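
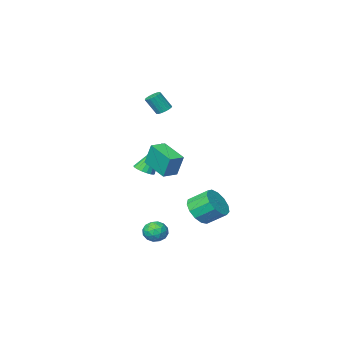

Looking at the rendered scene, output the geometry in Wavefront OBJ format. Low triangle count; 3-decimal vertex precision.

v -1.845 0.449 -3.832
v -1.43 0.05 -3.027
v -2.18 0.852 -2.242
v -2.595 1.251 -3.048
v -1.111 0.485 -3.168
v -1.862 1.288 -2.384
v -1.026 0.91 -3.52
v -1.776 1.712 -2.736
v -1.2 1.187 -3.971
v -1.951 1.99 -3.187
v -1.579 1.231 -4.378
v -2.33 2.033 -3.594
v -2.043 1.026 -4.612
v -2.793 1.828 -3.827
v -2.443 0.638 -4.598
v -3.194 1.44 -3.813
v -2.654 0.19 -4.341
v -3.404 0.992 -3.556
v -2.607 -0.176 -3.922
v -3.358 0.626 -3.138
v -2.319 -0.344 -3.475
v -3.069 0.459 -2.691
v -1.88 -0.259 -3.141
v -2.63 0.543 -2.357
v -1.335 -2.331 2.929
v -1.045 -2.649 2.674
v -0.515 -2.986 3.696
v -0.805 -2.669 3.951
v -0.919 -2.446 2.676
v -0.389 -2.783 3.698
v -0.888 -2.216 2.736
v -0.359 -2.553 3.758
v -0.96 -2.013 2.84
v -0.43 -2.35 3.862
v -1.118 -1.883 2.964
v -0.588 -2.22 3.987
v -1.325 -1.855 3.081
v -0.795 -2.192 4.103
v -1.534 -1.937 3.162
v -1.005 -2.274 4.185
v -1.698 -2.109 3.19
v -1.169 -2.446 4.213
v -1.779 -2.332 3.158
v -1.249 -2.669 4.181
v -1.758 -2.555 3.074
v -1.228 -2.892 4.097
v -1.64 -2.727 2.956
v -1.11 -3.064 3.979
v -1.452 -2.808 2.832
v -0.922 -3.145 3.855
v -1.237 -2.78 2.73
v -0.708 -3.117 3.753
v -0.318 -2.788 -1.523
v 0.166 -3.106 -1.23
v -1.302 -2.492 0.423
v 0.258 -2.832 -1.225
v 0.235 -2.549 -1.28
v 0.103 -2.313 -1.382
v -0.113 -2.171 -1.513
v -0.369 -2.151 -1.645
v -0.616 -2.257 -1.753
v -0.803 -2.469 -1.816
v -0.894 -2.743 -1.821
v -0.872 -3.026 -1.766
v -0.74 -3.262 -1.664
v -0.524 -3.404 -1.533
v -0.268 -3.424 -1.401
v -0.021 -3.318 -1.292
v 1.275 2.188 -3.532
v 1.741 2.743 -3.543
v 1.839 1.697 -4.437
v 2.305 2.252 -4.448
v 2.315 1.782 -3.896
v 1.966 2.085 -3.337
v 1.614 2.355 -4.643
v 1.265 2.658 -4.084
v 1.951 2.847 -4.23
v 2.384 2.493 -3.768
v 1.196 1.947 -4.212
v 1.629 1.593 -3.75
v 1.458 2.509 -3.458
v 2.122 1.931 -4.522
v 2.127 1.655 -4.197
v 2.401 1.982 -4.204
v 1.59 2.122 -3.337
v 1.864 2.449 -3.343
v 2.202 1.883 -3.55
v 1.716 1.991 -4.637
v 1.99 2.318 -4.643
v 1.179 2.458 -3.776
v 1.453 2.785 -3.783
v 1.378 2.557 -4.43
v 1.856 2.896 -3.868
v 2.187 2.607 -4.4
v 1.781 2.668 -4.515
v 1.576 2.846 -4.186
v 2.11 2.688 -3.597
v 2.442 2.399 -4.128
v 2.447 2.123 -3.804
v 2.242 2.301 -3.475
v 2.233 2.749 -4
v 1.138 2.041 -3.852
v 1.47 1.752 -4.383
v 1.338 2.139 -4.505
v 1.133 2.317 -4.176
v 1.393 1.833 -3.58
v 1.724 1.544 -4.112
v 2.004 1.594 -3.794
v 1.799 1.772 -3.465
v 1.347 1.691 -3.98
v 1.865 2.682 1.27
v 1.729 3.119 2.551
v 1.653 4.224 0.722
v 1.517 4.661 2.003
v 2.743 2.819 1.317
v 2.607 3.256 2.598
v 2.531 4.361 0.769
v 2.395 4.798 2.05
f 2 1 5
f 2 5 3
f 3 5 6
f 3 6 4
f 5 1 7
f 5 7 6
f 6 7 8
f 6 8 4
f 7 1 9
f 7 9 8
f 8 9 10
f 8 10 4
f 9 1 11
f 9 11 10
f 10 11 12
f 10 12 4
f 11 1 13
f 11 13 12
f 12 13 14
f 12 14 4
f 13 1 15
f 13 15 14
f 14 15 16
f 14 16 4
f 15 1 17
f 15 17 16
f 16 17 18
f 16 18 4
f 17 1 19
f 17 19 18
f 18 19 20
f 18 20 4
f 19 1 21
f 19 21 20
f 20 21 22
f 20 22 4
f 21 1 23
f 21 23 22
f 22 23 24
f 22 24 4
f 23 1 2
f 23 2 24
f 24 2 3
f 24 3 4
f 26 25 29
f 26 29 27
f 27 29 30
f 27 30 28
f 29 25 31
f 29 31 30
f 30 31 32
f 30 32 28
f 31 25 33
f 31 33 32
f 32 33 34
f 32 34 28
f 33 25 35
f 33 35 34
f 34 35 36
f 34 36 28
f 35 25 37
f 35 37 36
f 36 37 38
f 36 38 28
f 37 25 39
f 37 39 38
f 38 39 40
f 38 40 28
f 39 25 41
f 39 41 40
f 40 41 42
f 40 42 28
f 41 25 43
f 41 43 42
f 42 43 44
f 42 44 28
f 43 25 45
f 43 45 44
f 44 45 46
f 44 46 28
f 45 25 47
f 45 47 46
f 46 47 48
f 46 48 28
f 47 25 49
f 47 49 48
f 48 49 50
f 48 50 28
f 49 25 51
f 49 51 50
f 50 51 52
f 50 52 28
f 51 25 26
f 51 26 52
f 52 26 27
f 52 27 28
f 54 53 56
f 54 56 55
f 56 53 57
f 56 57 55
f 57 53 58
f 57 58 55
f 58 53 59
f 58 59 55
f 59 53 60
f 59 60 55
f 60 53 61
f 60 61 55
f 61 53 62
f 61 62 55
f 62 53 63
f 62 63 55
f 63 53 64
f 63 64 55
f 64 53 65
f 64 65 55
f 65 53 66
f 65 66 55
f 66 53 67
f 66 67 55
f 67 53 68
f 67 68 55
f 68 53 54
f 68 54 55
f 69 106 85
f 106 80 109
f 85 109 74
f 106 109 85
f 69 85 81
f 85 74 86
f 81 86 70
f 85 86 81
f 69 81 90
f 81 70 91
f 90 91 76
f 81 91 90
f 69 90 102
f 90 76 105
f 102 105 79
f 90 105 102
f 69 102 106
f 102 79 110
f 106 110 80
f 102 110 106
f 70 86 97
f 86 74 100
f 97 100 78
f 86 100 97
f 74 109 87
f 109 80 108
f 87 108 73
f 109 108 87
f 80 110 107
f 110 79 103
f 107 103 71
f 110 103 107
f 79 105 104
f 105 76 92
f 104 92 75
f 105 92 104
f 76 91 96
f 91 70 93
f 96 93 77
f 91 93 96
f 72 98 84
f 98 78 99
f 84 99 73
f 98 99 84
f 72 84 82
f 84 73 83
f 82 83 71
f 84 83 82
f 72 82 89
f 82 71 88
f 89 88 75
f 82 88 89
f 72 89 94
f 89 75 95
f 94 95 77
f 89 95 94
f 72 94 98
f 94 77 101
f 98 101 78
f 94 101 98
f 73 99 87
f 99 78 100
f 87 100 74
f 99 100 87
f 71 83 107
f 83 73 108
f 107 108 80
f 83 108 107
f 75 88 104
f 88 71 103
f 104 103 79
f 88 103 104
f 77 95 96
f 95 75 92
f 96 92 76
f 95 92 96
f 78 101 97
f 101 77 93
f 97 93 70
f 101 93 97
f 112 114 111
f 115 112 111
f 111 114 113
f 113 115 111
f 112 118 114
f 116 112 115
f 116 118 112
f 114 118 113
f 117 115 113
f 113 118 117
f 117 116 115
f 118 116 117



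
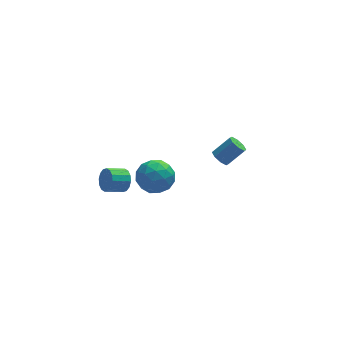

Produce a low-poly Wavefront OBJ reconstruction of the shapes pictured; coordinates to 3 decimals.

v -1.929 -2.789 -1.055
v -1.499 -2.135 -0.322
v -1.401 -4.165 -0.138
v -0.971 -3.511 0.595
v -2.037 -3.572 0.49
v -2.363 -2.721 -0.077
v -0.537 -3.579 -0.383
v -0.863 -2.728 -0.95
v -0.639 -2.623 0.094
v -1.566 -2.619 0.633
v -1.334 -3.681 -1.093
v -2.261 -3.677 -0.554
v -1.76 -2.341 -0.769
v -1.14 -3.959 0.309
v -1.766 -3.994 0.247
v -1.514 -3.61 0.678
v -2.268 -2.686 -0.625
v -2.015 -2.302 -0.194
v -2.332 -3.146 0.283
v -0.885 -3.998 -0.266
v -0.632 -3.614 0.165
v -1.386 -2.69 -1.138
v -1.134 -2.306 -0.707
v -0.568 -3.154 -0.743
v -1.002 -2.244 -0.094
v -0.692 -3.053 0.445
v -0.437 -3.092 -0.13
v -0.628 -2.593 -0.463
v -1.547 -2.241 0.223
v -1.237 -3.05 0.762
v -1.863 -3.086 0.7
v -2.054 -2.586 0.367
v -1.041 -2.528 0.468
v -1.663 -3.25 -1.222
v -1.353 -4.059 -0.683
v -0.846 -3.714 -0.827
v -1.037 -3.214 -1.16
v -2.208 -3.247 -0.905
v -1.898 -4.056 -0.366
v -2.272 -3.707 0.003
v -2.463 -3.208 -0.33
v -1.859 -3.772 -0.928
v -3.032 -3.018 -0.374
v -2.735 -3.255 0.202
v -3.692 -3.458 0.611
v -3.988 -3.222 0.034
v -2.785 -2.906 0.26
v -3.742 -3.109 0.669
v -2.9 -2.587 0.148
v -3.857 -2.79 0.557
v -3.051 -2.384 -0.104
v -4.008 -2.587 0.305
v -3.196 -2.351 -0.428
v -4.153 -2.554 -0.02
v -3.298 -2.496 -0.738
v -4.255 -2.699 -0.33
v -3.328 -2.782 -0.951
v -4.285 -2.985 -0.542
v -3.278 -3.131 -1.009
v -4.235 -3.334 -0.6
v -3.163 -3.45 -0.897
v -4.12 -3.653 -0.488
v -3.012 -3.653 -0.645
v -3.969 -3.856 -0.236
v -2.867 -3.686 -0.32
v -3.824 -3.889 0.088
v -2.765 -3.541 -0.01
v -3.722 -3.744 0.398
v 3.02 1.898 -4.277
v 3.386 2.146 -4.698
v 4.386 2.289 -3.743
v 4.02 2.042 -3.323
v 3.128 2.465 -4.476
v 4.128 2.608 -3.521
v 2.807 2.453 -4.137
v 3.807 2.596 -3.183
v 2.61 2.115 -3.881
v 3.611 2.259 -2.926
v 2.654 1.651 -3.857
v 3.654 1.794 -2.902
v 2.912 1.332 -4.079
v 3.912 1.475 -3.124
v 3.233 1.344 -4.417
v 4.233 1.487 -3.463
v 3.429 1.681 -4.674
v 4.43 1.825 -3.719
f 1 38 17
f 38 12 41
f 17 41 6
f 38 41 17
f 1 17 13
f 17 6 18
f 13 18 2
f 17 18 13
f 1 13 22
f 13 2 23
f 22 23 8
f 13 23 22
f 1 22 34
f 22 8 37
f 34 37 11
f 22 37 34
f 1 34 38
f 34 11 42
f 38 42 12
f 34 42 38
f 2 18 29
f 18 6 32
f 29 32 10
f 18 32 29
f 6 41 19
f 41 12 40
f 19 40 5
f 41 40 19
f 12 42 39
f 42 11 35
f 39 35 3
f 42 35 39
f 11 37 36
f 37 8 24
f 36 24 7
f 37 24 36
f 8 23 28
f 23 2 25
f 28 25 9
f 23 25 28
f 4 30 16
f 30 10 31
f 16 31 5
f 30 31 16
f 4 16 14
f 16 5 15
f 14 15 3
f 16 15 14
f 4 14 21
f 14 3 20
f 21 20 7
f 14 20 21
f 4 21 26
f 21 7 27
f 26 27 9
f 21 27 26
f 4 26 30
f 26 9 33
f 30 33 10
f 26 33 30
f 5 31 19
f 31 10 32
f 19 32 6
f 31 32 19
f 3 15 39
f 15 5 40
f 39 40 12
f 15 40 39
f 7 20 36
f 20 3 35
f 36 35 11
f 20 35 36
f 9 27 28
f 27 7 24
f 28 24 8
f 27 24 28
f 10 33 29
f 33 9 25
f 29 25 2
f 33 25 29
f 44 43 47
f 44 47 45
f 45 47 48
f 45 48 46
f 47 43 49
f 47 49 48
f 48 49 50
f 48 50 46
f 49 43 51
f 49 51 50
f 50 51 52
f 50 52 46
f 51 43 53
f 51 53 52
f 52 53 54
f 52 54 46
f 53 43 55
f 53 55 54
f 54 55 56
f 54 56 46
f 55 43 57
f 55 57 56
f 56 57 58
f 56 58 46
f 57 43 59
f 57 59 58
f 58 59 60
f 58 60 46
f 59 43 61
f 59 61 60
f 60 61 62
f 60 62 46
f 61 43 63
f 61 63 62
f 62 63 64
f 62 64 46
f 63 43 65
f 63 65 64
f 64 65 66
f 64 66 46
f 65 43 67
f 65 67 66
f 66 67 68
f 66 68 46
f 67 43 44
f 67 44 68
f 68 44 45
f 68 45 46
f 70 69 73
f 70 73 71
f 71 73 74
f 71 74 72
f 73 69 75
f 73 75 74
f 74 75 76
f 74 76 72
f 75 69 77
f 75 77 76
f 76 77 78
f 76 78 72
f 77 69 79
f 77 79 78
f 78 79 80
f 78 80 72
f 79 69 81
f 79 81 80
f 80 81 82
f 80 82 72
f 81 69 83
f 81 83 82
f 82 83 84
f 82 84 72
f 83 69 85
f 83 85 84
f 84 85 86
f 84 86 72
f 85 69 70
f 85 70 86
f 86 70 71
f 86 71 72



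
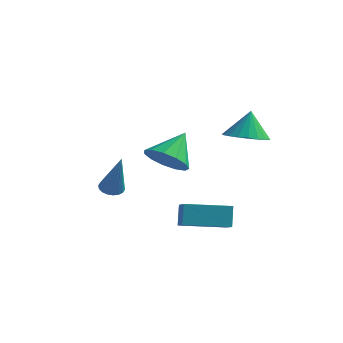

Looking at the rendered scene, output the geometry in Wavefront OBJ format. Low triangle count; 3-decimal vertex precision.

v 1.372 -2.605 -1.315
v 1.175 -2.232 -0.353
v 2.837 -1.332 -1.508
v 2.639 -0.959 -0.547
v 2.221 -3.501 -0.793
v 2.023 -3.128 0.168
v 3.685 -2.228 -0.987
v 3.488 -1.855 -0.025
v 3.075 -0.329 3.177
v 4.041 -0.408 3.222
v 3.045 0.049 4.483
v 3.994 -0.023 3.11
v 3.788 0.308 3.01
v 3.458 0.53 2.938
v 3.063 0.603 2.908
v 2.669 0.515 2.924
v 2.346 0.282 2.984
v 2.149 -0.058 3.077
v 2.112 -0.444 3.188
v 2.242 -0.81 3.296
v 2.516 -1.093 3.384
v 2.886 -1.244 3.437
v 3.289 -1.236 3.444
v 3.655 -1.072 3.405
v 3.921 -0.779 3.327
v -2.122 -2.284 -0.094
v -1.656 -2.425 -0.35
v -1.218 -2.796 1.834
v -1.622 -2.188 -0.303
v -1.687 -1.969 -0.214
v -1.838 -1.813 -0.102
v -2.046 -1.75 0.012
v -2.268 -1.792 0.105
v -2.461 -1.933 0.159
v -2.588 -2.142 0.162
v -2.622 -2.38 0.115
v -2.556 -2.599 0.026
v -2.405 -2.755 -0.086
v -2.198 -2.818 -0.2
v -1.976 -2.775 -0.293
v -1.782 -2.635 -0.347
v 1.433 -3.469 2.491
v 2.419 -3.562 2.504
v 1.527 -2.311 3.649
v 2.302 -3.171 2.123
v 1.91 -2.875 1.859
v 1.367 -2.768 1.795
v 0.844 -2.883 1.953
v 0.508 -3.184 2.281
v 0.466 -3.576 2.676
v 0.731 -3.933 3.013
v 1.219 -4.144 3.183
v 1.774 -4.14 3.134
v 2.222 -3.923 2.881
f 2 4 1
f 5 2 1
f 1 4 3
f 3 5 1
f 2 8 4
f 6 2 5
f 6 8 2
f 4 8 3
f 7 5 3
f 3 8 7
f 7 6 5
f 8 6 7
f 10 9 12
f 10 12 11
f 12 9 13
f 12 13 11
f 13 9 14
f 13 14 11
f 14 9 15
f 14 15 11
f 15 9 16
f 15 16 11
f 16 9 17
f 16 17 11
f 17 9 18
f 17 18 11
f 18 9 19
f 18 19 11
f 19 9 20
f 19 20 11
f 20 9 21
f 20 21 11
f 21 9 22
f 21 22 11
f 22 9 23
f 22 23 11
f 23 9 24
f 23 24 11
f 24 9 25
f 24 25 11
f 25 9 10
f 25 10 11
f 27 26 29
f 27 29 28
f 29 26 30
f 29 30 28
f 30 26 31
f 30 31 28
f 31 26 32
f 31 32 28
f 32 26 33
f 32 33 28
f 33 26 34
f 33 34 28
f 34 26 35
f 34 35 28
f 35 26 36
f 35 36 28
f 36 26 37
f 36 37 28
f 37 26 38
f 37 38 28
f 38 26 39
f 38 39 28
f 39 26 40
f 39 40 28
f 40 26 41
f 40 41 28
f 41 26 27
f 41 27 28
f 43 42 45
f 43 45 44
f 45 42 46
f 45 46 44
f 46 42 47
f 46 47 44
f 47 42 48
f 47 48 44
f 48 42 49
f 48 49 44
f 49 42 50
f 49 50 44
f 50 42 51
f 50 51 44
f 51 42 52
f 51 52 44
f 52 42 53
f 52 53 44
f 53 42 54
f 53 54 44
f 54 42 43
f 54 43 44



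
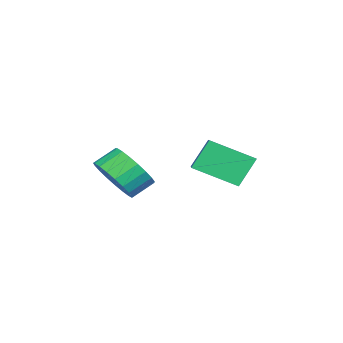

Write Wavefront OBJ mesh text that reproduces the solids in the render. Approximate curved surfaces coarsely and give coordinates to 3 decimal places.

v -1.341 0.19 -4.098
v -0.574 0.948 -4.041
v -1.211 1.547 -3.425
v -1.979 0.79 -3.482
v -0.804 1.076 -4.404
v -1.442 1.675 -3.789
v -1.128 1.051 -4.715
v -1.765 1.65 -4.099
v -1.488 0.877 -4.919
v -2.126 1.476 -4.303
v -1.823 0.584 -4.98
v -2.461 1.183 -4.365
v -2.075 0.223 -4.89
v -2.712 0.823 -4.274
v -2.199 -0.143 -4.662
v -2.837 0.456 -4.047
v -2.176 -0.452 -4.337
v -2.814 0.147 -3.722
v -2.008 -0.65 -3.97
v -2.646 -0.05 -3.355
v -1.725 -0.702 -3.626
v -2.362 -0.103 -3.01
v -1.375 -0.6 -3.363
v -2.013 -0.001 -2.747
v -1.02 -0.362 -3.227
v -1.658 0.238 -2.611
v -0.72 -0.028 -3.242
v -1.358 0.572 -2.626
v -0.528 0.344 -3.404
v -1.165 0.943 -2.789
v -0.476 0.689 -3.687
v -1.114 1.289 -3.071
v -3.883 4.669 -3.194
v -3.466 3.035 -2.385
v -2.361 5.322 -2.659
v -1.944 3.688 -1.851
v -3.276 4.232 -4.389
v -2.859 2.598 -3.581
v -1.754 4.885 -3.855
v -1.337 3.251 -3.046
f 2 1 5
f 2 5 3
f 3 5 6
f 3 6 4
f 5 1 7
f 5 7 6
f 6 7 8
f 6 8 4
f 7 1 9
f 7 9 8
f 8 9 10
f 8 10 4
f 9 1 11
f 9 11 10
f 10 11 12
f 10 12 4
f 11 1 13
f 11 13 12
f 12 13 14
f 12 14 4
f 13 1 15
f 13 15 14
f 14 15 16
f 14 16 4
f 15 1 17
f 15 17 16
f 16 17 18
f 16 18 4
f 17 1 19
f 17 19 18
f 18 19 20
f 18 20 4
f 19 1 21
f 19 21 20
f 20 21 22
f 20 22 4
f 21 1 23
f 21 23 22
f 22 23 24
f 22 24 4
f 23 1 25
f 23 25 24
f 24 25 26
f 24 26 4
f 25 1 27
f 25 27 26
f 26 27 28
f 26 28 4
f 27 1 29
f 27 29 28
f 28 29 30
f 28 30 4
f 29 1 31
f 29 31 30
f 30 31 32
f 30 32 4
f 31 1 2
f 31 2 32
f 32 2 3
f 32 3 4
f 34 36 33
f 37 34 33
f 33 36 35
f 35 37 33
f 34 40 36
f 38 34 37
f 38 40 34
f 36 40 35
f 39 37 35
f 35 40 39
f 39 38 37
f 40 38 39



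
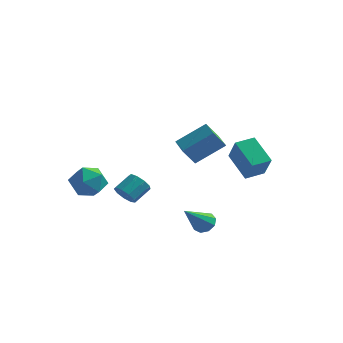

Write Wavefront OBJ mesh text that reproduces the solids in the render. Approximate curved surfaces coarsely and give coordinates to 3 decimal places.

v -3.174 -2.6 -0.083
v -2.447 -2.849 -1.003
v -4.273 -4.131 -0.537
v -3.546 -4.38 -1.457
v -3.159 -4.523 -0.332
v -2.48 -3.576 -0.051
v -4.24 -3.404 -1.489
v -3.561 -2.457 -1.208
v -3.106 -3.346 -1.872
v -2.438 -4.037 -1.157
v -4.282 -2.943 -0.383
v -3.614 -3.634 0.332
v 3.423 2.923 -2.059
v 4.132 2.104 -0.559
v 2.026 3.872 -0.879
v 2.735 3.053 0.62
v 4.225 3.907 -1.9
v 4.934 3.088 -0.401
v 2.828 4.856 -0.721
v 3.537 4.037 0.779
v -1.672 -2.4 -1.986
v -0.952 -2.685 -2.076
v -0.467 -1.685 -1.363
v -1.188 -1.4 -1.274
v -1.065 -2.347 -2.473
v -0.58 -1.347 -1.76
v -1.462 -2.034 -2.642
v -0.978 -1.034 -1.93
v -1.958 -1.892 -2.505
v -1.473 -0.892 -1.792
v -2.32 -1.988 -2.125
v -1.835 -0.988 -1.412
v -2.379 -2.276 -1.68
v -1.894 -1.276 -0.967
v -2.107 -2.623 -1.378
v -1.623 -1.623 -0.666
v -1.632 -2.865 -1.362
v -1.148 -1.865 -0.649
v -1.176 -2.89 -1.637
v -0.691 -1.89 -0.924
v 3.291 -2.912 -2.942
v 3.914 -2.774 -2.566
v 2.729 -4.408 -1.458
v 3.543 -2.472 -2.402
v 3.054 -2.376 -2.491
v 2.676 -2.531 -2.79
v 2.586 -2.864 -3.16
v 2.826 -3.22 -3.428
v 3.284 -3.432 -3.468
v 3.746 -3.401 -3.262
v 3.994 -3.141 -2.906
v 0.984 -0.477 1.097
v 2.416 0.535 2.323
v 0.06 0.699 1.206
v 1.492 1.711 2.432
v 1.528 0.049 0.028
v 2.96 1.061 1.254
v 0.604 1.225 0.137
v 2.036 2.237 1.363
f 1 12 6
f 1 6 2
f 1 2 8
f 1 8 11
f 1 11 12
f 2 6 10
f 6 12 5
f 12 11 3
f 11 8 7
f 8 2 9
f 4 10 5
f 4 5 3
f 4 3 7
f 4 7 9
f 4 9 10
f 5 10 6
f 3 5 12
f 7 3 11
f 9 7 8
f 10 9 2
f 14 16 13
f 17 14 13
f 13 16 15
f 15 17 13
f 14 20 16
f 18 14 17
f 18 20 14
f 16 20 15
f 19 17 15
f 15 20 19
f 19 18 17
f 20 18 19
f 22 21 25
f 22 25 23
f 23 25 26
f 23 26 24
f 25 21 27
f 25 27 26
f 26 27 28
f 26 28 24
f 27 21 29
f 27 29 28
f 28 29 30
f 28 30 24
f 29 21 31
f 29 31 30
f 30 31 32
f 30 32 24
f 31 21 33
f 31 33 32
f 32 33 34
f 32 34 24
f 33 21 35
f 33 35 34
f 34 35 36
f 34 36 24
f 35 21 37
f 35 37 36
f 36 37 38
f 36 38 24
f 37 21 39
f 37 39 38
f 38 39 40
f 38 40 24
f 39 21 22
f 39 22 40
f 40 22 23
f 40 23 24
f 42 41 44
f 42 44 43
f 44 41 45
f 44 45 43
f 45 41 46
f 45 46 43
f 46 41 47
f 46 47 43
f 47 41 48
f 47 48 43
f 48 41 49
f 48 49 43
f 49 41 50
f 49 50 43
f 50 41 51
f 50 51 43
f 51 41 42
f 51 42 43
f 53 55 52
f 56 53 52
f 52 55 54
f 54 56 52
f 53 59 55
f 57 53 56
f 57 59 53
f 55 59 54
f 58 56 54
f 54 59 58
f 58 57 56
f 59 57 58



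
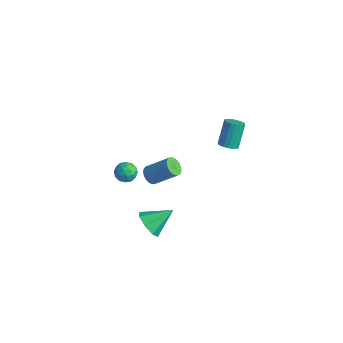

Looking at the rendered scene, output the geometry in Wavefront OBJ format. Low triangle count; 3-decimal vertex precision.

v -1.294 -1.025 -1.303
v -0.917 -1.656 -1.322
v -2.223 -1.564 -1.818
v -1.846 -2.195 -1.837
v -2.071 -1.92 -1.192
v -1.497 -1.587 -0.874
v -1.643 -1.633 -2.266
v -1.069 -1.3 -1.948
v -1.133 -2.033 -1.917
v -1.397 -2.21 -1.253
v -1.743 -1.01 -1.887
v -2.007 -1.187 -1.223
v -1.024 -1.293 -1.268
v -2.116 -1.927 -1.872
v -2.248 -1.765 -1.494
v -2.027 -2.136 -1.505
v -1.365 -1.252 -1.004
v -1.143 -1.624 -1.015
v -1.822 -1.779 -0.939
v -1.997 -1.596 -2.125
v -1.775 -1.968 -2.136
v -1.113 -1.084 -1.635
v -0.892 -1.455 -1.646
v -1.318 -1.441 -2.201
v -0.929 -1.886 -1.628
v -1.475 -2.203 -1.93
v -1.356 -1.872 -2.183
v -1.018 -1.676 -1.996
v -1.085 -1.99 -1.238
v -1.631 -2.307 -1.54
v -1.763 -2.145 -1.162
v -1.426 -1.949 -0.975
v -1.212 -2.211 -1.587
v -1.509 -0.913 -1.6
v -2.055 -1.23 -1.902
v -1.714 -1.271 -2.165
v -1.377 -1.075 -1.978
v -1.665 -1.017 -1.21
v -2.211 -1.334 -1.512
v -2.122 -1.544 -1.144
v -1.784 -1.348 -0.957
v -1.928 -1.009 -1.553
v -0.577 -0.549 -1.875
v -0.066 -0.724 -2.236
v 1.048 0.114 -1.067
v 0.537 0.289 -0.705
v -0.133 -0.485 -2.344
v 0.982 0.353 -1.175
v -0.276 -0.258 -2.371
v 0.839 0.581 -1.202
v -0.471 -0.08 -2.312
v 0.644 0.758 -1.143
v -0.685 0.016 -2.177
v 0.43 0.854 -1.008
v -0.88 0.014 -1.99
v 0.235 0.853 -0.821
v -1.023 -0.084 -1.783
v 0.092 0.754 -0.614
v -1.088 -0.264 -1.592
v 0.026 0.575 -0.423
v -1.066 -0.492 -1.45
v 0.049 0.346 -0.28
v -0.959 -0.731 -1.381
v 0.156 0.108 -0.211
v -0.786 -0.938 -1.397
v 0.329 -0.099 -0.228
v -0.577 -1.078 -1.496
v 0.538 -0.239 -0.327
v -0.368 -1.126 -1.661
v 0.747 -0.288 -0.491
v -0.195 -1.075 -1.862
v 0.919 -0.237 -0.693
v -0.089 -0.933 -2.066
v 1.026 -0.094 -0.896
v 1.128 -2.292 -4.135
v 1.487 -2.906 -3.446
v 1.752 -0.908 -3.225
v 1.986 -2.768 -4
v 1.982 -2.35 -4.632
v 1.478 -1.899 -4.973
v 0.769 -1.678 -4.823
v 0.27 -1.816 -4.27
v 0.274 -2.234 -3.638
v 0.778 -2.685 -3.296
v 3.725 1.502 3.019
v 4.251 1.807 2.97
v 3.882 2.662 4.332
v 3.355 2.358 4.381
v 4.078 1.961 2.827
v 3.709 2.816 4.189
v 3.836 2.024 2.722
v 3.467 2.879 4.084
v 3.572 1.983 2.676
v 3.203 2.838 4.038
v 3.338 1.847 2.698
v 2.968 2.703 4.06
v 3.18 1.644 2.783
v 2.811 2.499 4.145
v 3.13 1.412 2.915
v 2.761 2.267 4.277
v 3.198 1.198 3.068
v 2.829 2.053 4.43
v 3.371 1.044 3.211
v 3.002 1.899 4.573
v 3.613 0.981 3.316
v 3.244 1.836 4.678
v 3.877 1.022 3.362
v 3.508 1.877 4.724
v 4.112 1.157 3.34
v 3.742 2.013 4.702
v 4.269 1.361 3.255
v 3.9 2.216 4.617
v 4.319 1.593 3.123
v 3.95 2.448 4.485
f 1 38 17
f 38 12 41
f 17 41 6
f 38 41 17
f 1 17 13
f 17 6 18
f 13 18 2
f 17 18 13
f 1 13 22
f 13 2 23
f 22 23 8
f 13 23 22
f 1 22 34
f 22 8 37
f 34 37 11
f 22 37 34
f 1 34 38
f 34 11 42
f 38 42 12
f 34 42 38
f 2 18 29
f 18 6 32
f 29 32 10
f 18 32 29
f 6 41 19
f 41 12 40
f 19 40 5
f 41 40 19
f 12 42 39
f 42 11 35
f 39 35 3
f 42 35 39
f 11 37 36
f 37 8 24
f 36 24 7
f 37 24 36
f 8 23 28
f 23 2 25
f 28 25 9
f 23 25 28
f 4 30 16
f 30 10 31
f 16 31 5
f 30 31 16
f 4 16 14
f 16 5 15
f 14 15 3
f 16 15 14
f 4 14 21
f 14 3 20
f 21 20 7
f 14 20 21
f 4 21 26
f 21 7 27
f 26 27 9
f 21 27 26
f 4 26 30
f 26 9 33
f 30 33 10
f 26 33 30
f 5 31 19
f 31 10 32
f 19 32 6
f 31 32 19
f 3 15 39
f 15 5 40
f 39 40 12
f 15 40 39
f 7 20 36
f 20 3 35
f 36 35 11
f 20 35 36
f 9 27 28
f 27 7 24
f 28 24 8
f 27 24 28
f 10 33 29
f 33 9 25
f 29 25 2
f 33 25 29
f 44 43 47
f 44 47 45
f 45 47 48
f 45 48 46
f 47 43 49
f 47 49 48
f 48 49 50
f 48 50 46
f 49 43 51
f 49 51 50
f 50 51 52
f 50 52 46
f 51 43 53
f 51 53 52
f 52 53 54
f 52 54 46
f 53 43 55
f 53 55 54
f 54 55 56
f 54 56 46
f 55 43 57
f 55 57 56
f 56 57 58
f 56 58 46
f 57 43 59
f 57 59 58
f 58 59 60
f 58 60 46
f 59 43 61
f 59 61 60
f 60 61 62
f 60 62 46
f 61 43 63
f 61 63 62
f 62 63 64
f 62 64 46
f 63 43 65
f 63 65 64
f 64 65 66
f 64 66 46
f 65 43 67
f 65 67 66
f 66 67 68
f 66 68 46
f 67 43 69
f 67 69 68
f 68 69 70
f 68 70 46
f 69 43 71
f 69 71 70
f 70 71 72
f 70 72 46
f 71 43 73
f 71 73 72
f 72 73 74
f 72 74 46
f 73 43 44
f 73 44 74
f 74 44 45
f 74 45 46
f 76 75 78
f 76 78 77
f 78 75 79
f 78 79 77
f 79 75 80
f 79 80 77
f 80 75 81
f 80 81 77
f 81 75 82
f 81 82 77
f 82 75 83
f 82 83 77
f 83 75 84
f 83 84 77
f 84 75 76
f 84 76 77
f 86 85 89
f 86 89 87
f 87 89 90
f 87 90 88
f 89 85 91
f 89 91 90
f 90 91 92
f 90 92 88
f 91 85 93
f 91 93 92
f 92 93 94
f 92 94 88
f 93 85 95
f 93 95 94
f 94 95 96
f 94 96 88
f 95 85 97
f 95 97 96
f 96 97 98
f 96 98 88
f 97 85 99
f 97 99 98
f 98 99 100
f 98 100 88
f 99 85 101
f 99 101 100
f 100 101 102
f 100 102 88
f 101 85 103
f 101 103 102
f 102 103 104
f 102 104 88
f 103 85 105
f 103 105 104
f 104 105 106
f 104 106 88
f 105 85 107
f 105 107 106
f 106 107 108
f 106 108 88
f 107 85 109
f 107 109 108
f 108 109 110
f 108 110 88
f 109 85 111
f 109 111 110
f 110 111 112
f 110 112 88
f 111 85 113
f 111 113 112
f 112 113 114
f 112 114 88
f 113 85 86
f 113 86 114
f 114 86 87
f 114 87 88



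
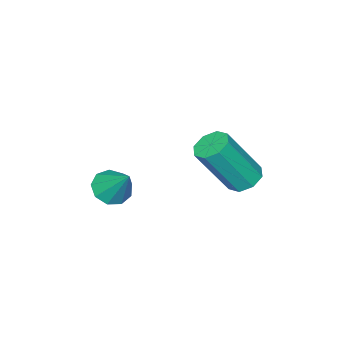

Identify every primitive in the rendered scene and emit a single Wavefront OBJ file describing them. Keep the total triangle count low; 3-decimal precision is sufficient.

v 2.463 -0.476 -0.401
v 2.887 -0.675 -0.69
v 3.641 -1.222 0.792
v 3.217 -1.024 1.081
v 2.946 -0.275 -0.572
v 3.699 -0.823 0.91
v 2.722 0.007 -0.354
v 3.475 -0.541 1.128
v 2.346 0.006 -0.163
v 3.1 -0.542 1.318
v 2.039 -0.278 -0.112
v 2.793 -0.825 1.37
v 1.981 -0.677 -0.23
v 2.734 -1.225 1.252
v 2.205 -0.959 -0.448
v 2.958 -1.507 1.034
v 2.58 -0.958 -0.638
v 3.334 -1.506 0.843
v 3.848 -3.961 -1.712
v 4.452 -4.018 -1.778
v 4.032 -3.139 -0.748
v 4.312 -3.707 -2.017
v 3.954 -3.514 -2.113
v 3.547 -3.53 -2.022
v 3.281 -3.748 -1.786
v 3.281 -4.066 -1.515
v 3.546 -4.334 -1.336
v 3.952 -4.428 -1.334
v 4.31 -4.303 -1.508
f 2 1 5
f 2 5 3
f 3 5 6
f 3 6 4
f 5 1 7
f 5 7 6
f 6 7 8
f 6 8 4
f 7 1 9
f 7 9 8
f 8 9 10
f 8 10 4
f 9 1 11
f 9 11 10
f 10 11 12
f 10 12 4
f 11 1 13
f 11 13 12
f 12 13 14
f 12 14 4
f 13 1 15
f 13 15 14
f 14 15 16
f 14 16 4
f 15 1 17
f 15 17 16
f 16 17 18
f 16 18 4
f 17 1 2
f 17 2 18
f 18 2 3
f 18 3 4
f 20 19 22
f 20 22 21
f 22 19 23
f 22 23 21
f 23 19 24
f 23 24 21
f 24 19 25
f 24 25 21
f 25 19 26
f 25 26 21
f 26 19 27
f 26 27 21
f 27 19 28
f 27 28 21
f 28 19 29
f 28 29 21
f 29 19 20
f 29 20 21



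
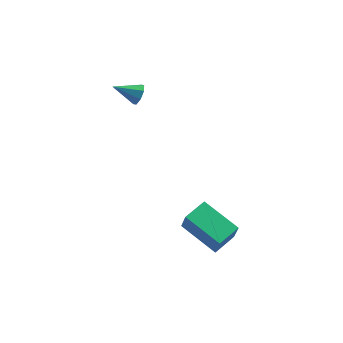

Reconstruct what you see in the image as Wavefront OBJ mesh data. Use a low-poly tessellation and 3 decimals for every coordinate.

v 2.521 -3.654 -1.969
v 2.639 -3.948 -0.947
v 1.319 -2.053 -1.369
v 1.437 -2.347 -0.347
v 3.583 -2.893 -1.873
v 3.701 -3.187 -0.851
v 2.381 -1.292 -1.273
v 2.499 -1.586 -0.251
v 0.503 3.148 3.652
v 0.693 2.878 4.152
v -0.663 3.432 4.248
v 0.798 3.325 4.143
v 0.729 3.668 3.846
v 0.528 3.707 3.435
v 0.312 3.418 3.151
v 0.208 2.971 3.16
v 0.276 2.628 3.457
v 0.477 2.589 3.868
f 2 4 1
f 5 2 1
f 1 4 3
f 3 5 1
f 2 8 4
f 6 2 5
f 6 8 2
f 4 8 3
f 7 5 3
f 3 8 7
f 7 6 5
f 8 6 7
f 10 9 12
f 10 12 11
f 12 9 13
f 12 13 11
f 13 9 14
f 13 14 11
f 14 9 15
f 14 15 11
f 15 9 16
f 15 16 11
f 16 9 17
f 16 17 11
f 17 9 18
f 17 18 11
f 18 9 10
f 18 10 11



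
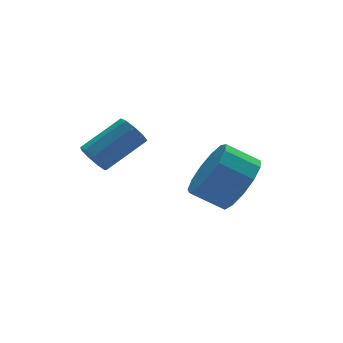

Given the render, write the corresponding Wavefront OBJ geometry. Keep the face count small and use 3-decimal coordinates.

v 2.181 -1.024 1.551
v 2.755 -0.135 1.607
v 1.873 0.394 2.245
v 1.299 -0.496 2.189
v 2.423 -0.09 1.112
v 1.541 0.438 1.751
v 2.014 -0.342 0.757
v 1.133 0.186 1.395
v 1.659 -0.811 0.653
v 0.777 -0.282 1.292
v 1.469 -1.347 0.835
v 0.587 -0.819 1.473
v 1.505 -1.781 1.244
v 0.623 -1.253 1.882
v 1.756 -1.974 1.75
v 0.874 -1.446 2.389
v 2.141 -1.866 2.193
v 1.26 -1.338 2.832
v 2.54 -1.491 2.432
v 1.658 -0.963 3.071
v 2.824 -0.967 2.391
v 1.942 -0.439 3.03
v 2.904 -0.462 2.084
v 2.022 0.067 2.722
v -1.706 0.922 2.567
v -1.398 0.805 2.089
v -0.026 0.961 2.936
v -0.334 1.078 3.413
v -1.46 1.196 2.118
v -0.088 1.351 2.965
v -1.638 1.459 2.357
v -0.265 1.614 3.204
v -1.847 1.47 2.694
v -0.474 1.626 3.541
v -1.99 1.226 2.971
v -0.618 1.381 3.818
v -2.001 0.839 3.059
v -0.628 0.994 3.906
v -1.873 0.491 2.917
v -0.501 0.646 3.763
v -1.668 0.345 2.61
v -0.296 0.501 3.457
v -1.48 0.469 2.283
v -0.108 0.625 3.13
f 2 1 5
f 2 5 3
f 3 5 6
f 3 6 4
f 5 1 7
f 5 7 6
f 6 7 8
f 6 8 4
f 7 1 9
f 7 9 8
f 8 9 10
f 8 10 4
f 9 1 11
f 9 11 10
f 10 11 12
f 10 12 4
f 11 1 13
f 11 13 12
f 12 13 14
f 12 14 4
f 13 1 15
f 13 15 14
f 14 15 16
f 14 16 4
f 15 1 17
f 15 17 16
f 16 17 18
f 16 18 4
f 17 1 19
f 17 19 18
f 18 19 20
f 18 20 4
f 19 1 21
f 19 21 20
f 20 21 22
f 20 22 4
f 21 1 23
f 21 23 22
f 22 23 24
f 22 24 4
f 23 1 2
f 23 2 24
f 24 2 3
f 24 3 4
f 26 25 29
f 26 29 27
f 27 29 30
f 27 30 28
f 29 25 31
f 29 31 30
f 30 31 32
f 30 32 28
f 31 25 33
f 31 33 32
f 32 33 34
f 32 34 28
f 33 25 35
f 33 35 34
f 34 35 36
f 34 36 28
f 35 25 37
f 35 37 36
f 36 37 38
f 36 38 28
f 37 25 39
f 37 39 38
f 38 39 40
f 38 40 28
f 39 25 41
f 39 41 40
f 40 41 42
f 40 42 28
f 41 25 43
f 41 43 42
f 42 43 44
f 42 44 28
f 43 25 26
f 43 26 44
f 44 26 27
f 44 27 28



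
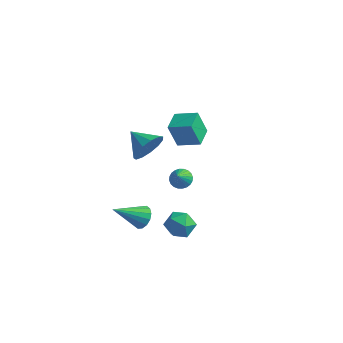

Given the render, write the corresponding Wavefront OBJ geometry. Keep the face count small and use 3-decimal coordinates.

v -0.079 3.236 -2.58
v -0.59 3.023 -0.994
v -0.325 4.58 -2.479
v -0.836 4.367 -0.892
v 1.296 3.453 -2.108
v 0.785 3.24 -0.521
v 1.05 4.797 -2.006
v 0.539 4.584 -0.42
v 1.09 -3.265 -3.267
v 1.395 -2.931 -2.643
v -0.07 -4.475 -2.053
v 1.074 -2.712 -2.732
v 0.757 -2.641 -2.963
v 0.53 -2.737 -3.276
v 0.453 -2.975 -3.587
v 0.547 -3.29 -3.812
v 0.786 -3.599 -3.891
v 1.107 -3.818 -3.802
v 1.424 -3.889 -3.571
v 1.651 -3.793 -3.257
v 1.728 -3.555 -2.947
v 1.634 -3.24 -2.722
v 1.233 1.104 -3.374
v 1.76 0.803 -3.681
v 1.347 0.376 -2.466
v 1.883 0.994 -3.543
v 1.906 1.202 -3.38
v 1.828 1.394 -3.216
v 1.658 1.543 -3.075
v 1.424 1.625 -2.981
v 1.161 1.627 -2.946
v 0.909 1.55 -2.977
v 0.707 1.405 -3.068
v 0.584 1.214 -3.205
v 0.561 1.007 -3.369
v 0.639 0.814 -3.533
v 0.809 0.665 -3.673
v 1.043 0.583 -3.768
v 1.306 0.581 -3.803
v 1.558 0.658 -3.772
v -0.078 -0.25 -0.082
v 0.4 0.026 0.858
v -1.442 0.19 0.482
v 0.414 0.527 0.503
v 0.273 0.781 -0.038
v 0.019 0.708 -0.593
v -0.265 0.331 -0.985
v -0.49 -0.23 -1.091
v -0.584 -0.798 -0.877
v -0.518 -1.192 -0.41
v -0.312 -1.286 0.161
v -0.032 -1.052 0.654
v 0.233 -0.563 0.914
v 3.494 -2.387 -2.814
v 4.249 -2.975 -2.788
v 2.551 -3.605 -2.972
v 3.306 -4.193 -2.946
v 3.044 -3.716 -2.159
v 3.627 -2.963 -2.062
v 3.173 -3.617 -3.698
v 3.756 -2.864 -3.601
v 4.05 -3.735 -3.335
v 3.97 -3.796 -2.383
v 2.83 -2.784 -3.377
v 2.75 -2.845 -2.425
f 2 4 1
f 5 2 1
f 1 4 3
f 3 5 1
f 2 8 4
f 6 2 5
f 6 8 2
f 4 8 3
f 7 5 3
f 3 8 7
f 7 6 5
f 8 6 7
f 10 9 12
f 10 12 11
f 12 9 13
f 12 13 11
f 13 9 14
f 13 14 11
f 14 9 15
f 14 15 11
f 15 9 16
f 15 16 11
f 16 9 17
f 16 17 11
f 17 9 18
f 17 18 11
f 18 9 19
f 18 19 11
f 19 9 20
f 19 20 11
f 20 9 21
f 20 21 11
f 21 9 22
f 21 22 11
f 22 9 10
f 22 10 11
f 24 23 26
f 24 26 25
f 26 23 27
f 26 27 25
f 27 23 28
f 27 28 25
f 28 23 29
f 28 29 25
f 29 23 30
f 29 30 25
f 30 23 31
f 30 31 25
f 31 23 32
f 31 32 25
f 32 23 33
f 32 33 25
f 33 23 34
f 33 34 25
f 34 23 35
f 34 35 25
f 35 23 36
f 35 36 25
f 36 23 37
f 36 37 25
f 37 23 38
f 37 38 25
f 38 23 39
f 38 39 25
f 39 23 40
f 39 40 25
f 40 23 24
f 40 24 25
f 42 41 44
f 42 44 43
f 44 41 45
f 44 45 43
f 45 41 46
f 45 46 43
f 46 41 47
f 46 47 43
f 47 41 48
f 47 48 43
f 48 41 49
f 48 49 43
f 49 41 50
f 49 50 43
f 50 41 51
f 50 51 43
f 51 41 52
f 51 52 43
f 52 41 53
f 52 53 43
f 53 41 42
f 53 42 43
f 54 65 59
f 54 59 55
f 54 55 61
f 54 61 64
f 54 64 65
f 55 59 63
f 59 65 58
f 65 64 56
f 64 61 60
f 61 55 62
f 57 63 58
f 57 58 56
f 57 56 60
f 57 60 62
f 57 62 63
f 58 63 59
f 56 58 65
f 60 56 64
f 62 60 61
f 63 62 55



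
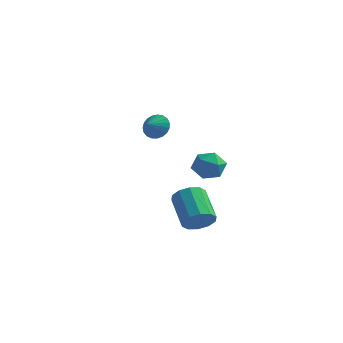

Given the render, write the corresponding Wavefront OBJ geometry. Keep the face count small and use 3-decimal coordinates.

v 3.672 -2.864 0.759
v 4.584 -3.238 0.593
v 3.016 -4.282 0.347
v 3.928 -4.656 0.181
v 3.638 -4.441 1.113
v 4.044 -3.564 1.367
v 3.556 -3.956 -0.427
v 3.962 -3.079 -0.173
v 4.512 -3.913 -0.14
v 4.563 -4.212 0.811
v 3.037 -3.308 0.129
v 3.088 -3.607 1.08
v 3.639 -4.519 -3.315
v 4.405 -4.067 -2.983
v 3.148 -2.808 -1.793
v 2.381 -3.261 -2.125
v 4.226 -3.788 -3.467
v 2.969 -2.53 -2.278
v 3.822 -3.789 -3.894
v 2.565 -2.53 -2.705
v 3.349 -4.068 -4.099
v 2.091 -2.81 -2.91
v 2.986 -4.52 -4.004
v 1.728 -3.261 -2.815
v 2.872 -4.972 -3.647
v 1.615 -3.713 -2.457
v 3.051 -5.25 -3.162
v 1.794 -3.992 -1.973
v 3.455 -5.25 -2.735
v 2.198 -3.991 -1.546
v 3.929 -4.97 -2.53
v 2.671 -3.712 -1.341
v 4.292 -4.519 -2.625
v 3.034 -3.26 -1.436
v -2.988 3.374 -0.282
v -2.738 3.761 0.491
v -3.112 2.486 0.202
v -3.109 3.814 0.494
v -3.458 3.791 0.362
v -3.727 3.696 0.119
v -3.867 3.546 -0.194
v -3.855 3.365 -0.522
v -3.694 3.187 -0.808
v -3.41 3.04 -1.003
v -3.054 2.952 -1.074
v -2.686 2.937 -1.008
v -2.37 2.997 -0.816
v -2.161 3.122 -0.532
v -2.095 3.292 -0.205
v -2.184 3.475 0.109
v -2.411 3.641 0.355
f 1 12 6
f 1 6 2
f 1 2 8
f 1 8 11
f 1 11 12
f 2 6 10
f 6 12 5
f 12 11 3
f 11 8 7
f 8 2 9
f 4 10 5
f 4 5 3
f 4 3 7
f 4 7 9
f 4 9 10
f 5 10 6
f 3 5 12
f 7 3 11
f 9 7 8
f 10 9 2
f 14 13 17
f 14 17 15
f 15 17 18
f 15 18 16
f 17 13 19
f 17 19 18
f 18 19 20
f 18 20 16
f 19 13 21
f 19 21 20
f 20 21 22
f 20 22 16
f 21 13 23
f 21 23 22
f 22 23 24
f 22 24 16
f 23 13 25
f 23 25 24
f 24 25 26
f 24 26 16
f 25 13 27
f 25 27 26
f 26 27 28
f 26 28 16
f 27 13 29
f 27 29 28
f 28 29 30
f 28 30 16
f 29 13 31
f 29 31 30
f 30 31 32
f 30 32 16
f 31 13 33
f 31 33 32
f 32 33 34
f 32 34 16
f 33 13 14
f 33 14 34
f 34 14 15
f 34 15 16
f 36 35 38
f 36 38 37
f 38 35 39
f 38 39 37
f 39 35 40
f 39 40 37
f 40 35 41
f 40 41 37
f 41 35 42
f 41 42 37
f 42 35 43
f 42 43 37
f 43 35 44
f 43 44 37
f 44 35 45
f 44 45 37
f 45 35 46
f 45 46 37
f 46 35 47
f 46 47 37
f 47 35 48
f 47 48 37
f 48 35 49
f 48 49 37
f 49 35 50
f 49 50 37
f 50 35 51
f 50 51 37
f 51 35 36
f 51 36 37



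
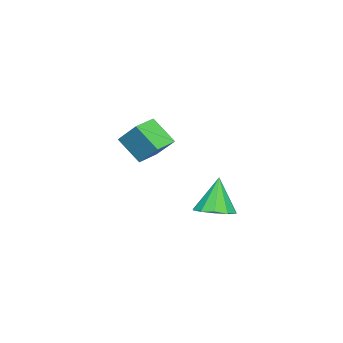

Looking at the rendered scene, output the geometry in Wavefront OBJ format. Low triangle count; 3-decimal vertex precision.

v -4.607 -2.676 -1.231
v -4.834 -3.771 -0.115
v -4.225 -1.658 -0.153
v -4.453 -2.754 0.962
v -3.467 -3.006 -1.322
v -3.695 -4.102 -0.207
v -3.086 -1.989 -0.245
v -3.313 -3.084 0.871
v 0.476 1.962 -1.72
v 0.968 2.713 -1.518
v -0.136 1.918 -0.06
v 0.457 2.882 -1.702
v -0.047 2.7 -1.893
v -0.351 2.235 -2.018
v -0.339 1.667 -2.029
v -0.016 1.212 -1.922
v 0.495 1.043 -1.738
v 0.999 1.225 -1.547
v 1.303 1.69 -1.423
v 1.291 2.258 -1.412
f 2 4 1
f 5 2 1
f 1 4 3
f 3 5 1
f 2 8 4
f 6 2 5
f 6 8 2
f 4 8 3
f 7 5 3
f 3 8 7
f 7 6 5
f 8 6 7
f 10 9 12
f 10 12 11
f 12 9 13
f 12 13 11
f 13 9 14
f 13 14 11
f 14 9 15
f 14 15 11
f 15 9 16
f 15 16 11
f 16 9 17
f 16 17 11
f 17 9 18
f 17 18 11
f 18 9 19
f 18 19 11
f 19 9 20
f 19 20 11
f 20 9 10
f 20 10 11



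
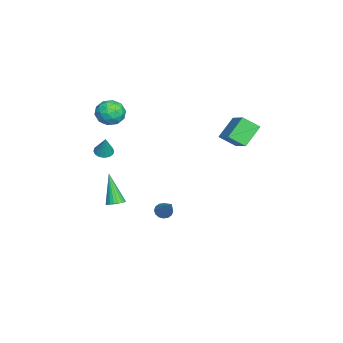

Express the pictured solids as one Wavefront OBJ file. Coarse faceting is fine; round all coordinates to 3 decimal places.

v 0.279 -2.442 3.645
v 1.168 -2.625 3.531
v 0.072 -3.795 4.209
v 0.961 -3.978 4.095
v 0.697 -3.367 4.722
v 0.824 -2.531 4.374
v 0.416 -3.889 3.366
v 0.543 -3.053 3.018
v 1.252 -3.519 3.359
v 1.426 -3.197 4.197
v -0.186 -3.223 3.543
v -0.012 -2.901 4.381
v 0.741 -2.415 3.539
v 0.499 -4.005 4.201
v 0.343 -3.646 4.57
v 0.866 -3.754 4.503
v 0.539 -2.359 4.034
v 1.062 -2.467 3.967
v 0.785 -2.903 4.667
v 0.178 -3.953 3.773
v 0.701 -4.061 3.706
v 0.374 -2.666 3.237
v 0.897 -2.774 3.17
v 0.455 -3.517 3.073
v 1.313 -3.048 3.37
v 1.192 -3.843 3.702
v 0.871 -3.791 3.273
v 0.946 -3.3 3.069
v 1.416 -2.858 3.863
v 1.295 -3.654 4.194
v 1.139 -3.294 4.563
v 1.214 -2.803 4.358
v 1.465 -3.384 3.762
v -0.055 -2.766 3.546
v -0.176 -3.562 3.877
v 0.026 -3.617 3.382
v 0.101 -3.126 3.177
v 0.048 -2.577 4.038
v -0.073 -3.372 4.37
v 0.294 -3.12 4.671
v 0.369 -2.629 4.467
v -0.225 -3.036 3.978
v 0.523 -0.309 -3.8
v 0.843 -0.732 -3.903
v 1.817 0.329 -2.4
v 0.931 -0.531 -4.076
v 0.91 -0.27 -4.175
v 0.785 -0.02 -4.174
v 0.591 0.153 -4.072
v 0.378 0.202 -3.898
v 0.204 0.114 -3.698
v 0.115 -0.087 -3.524
v 0.136 -0.347 -3.425
v 0.261 -0.597 -3.426
v 0.456 -0.77 -3.528
v 0.669 -0.819 -3.702
v 2.315 -2.676 -2.268
v 2.763 -2.467 -2.005
v 1.485 -3.184 -0.452
v 2.622 -2.281 -2.017
v 2.429 -2.164 -2.073
v 2.216 -2.135 -2.162
v 2.02 -2.2 -2.269
v 1.875 -2.347 -2.377
v 1.806 -2.551 -2.465
v 1.825 -2.777 -2.52
v 1.928 -2.985 -2.531
v 2.099 -3.14 -2.496
v 2.307 -3.214 -2.422
v 2.516 -3.196 -2.322
v 2.69 -3.088 -2.212
v 2.8 -2.908 -2.111
v 2.825 -2.689 -2.038
v 1.807 -3.38 1.499
v 2.314 -3.543 1.324
v 2.293 -3.18 2.721
v 2.308 -3.257 1.28
v 2.167 -3.003 1.294
v 1.931 -2.851 1.363
v 1.661 -2.841 1.469
v 1.43 -2.975 1.582
v 1.301 -3.217 1.674
v 1.307 -3.504 1.718
v 1.447 -3.757 1.704
v 1.684 -3.909 1.635
v 1.954 -3.92 1.529
v 2.184 -3.786 1.416
v 0.938 3.707 1.985
v 0.985 2.765 2.642
v 0.017 4.375 3.007
v 0.063 3.433 3.665
v 2.397 4.387 2.855
v 2.443 3.445 3.513
v 1.475 5.055 3.878
v 1.522 4.113 4.535
f 1 38 17
f 38 12 41
f 17 41 6
f 38 41 17
f 1 17 13
f 17 6 18
f 13 18 2
f 17 18 13
f 1 13 22
f 13 2 23
f 22 23 8
f 13 23 22
f 1 22 34
f 22 8 37
f 34 37 11
f 22 37 34
f 1 34 38
f 34 11 42
f 38 42 12
f 34 42 38
f 2 18 29
f 18 6 32
f 29 32 10
f 18 32 29
f 6 41 19
f 41 12 40
f 19 40 5
f 41 40 19
f 12 42 39
f 42 11 35
f 39 35 3
f 42 35 39
f 11 37 36
f 37 8 24
f 36 24 7
f 37 24 36
f 8 23 28
f 23 2 25
f 28 25 9
f 23 25 28
f 4 30 16
f 30 10 31
f 16 31 5
f 30 31 16
f 4 16 14
f 16 5 15
f 14 15 3
f 16 15 14
f 4 14 21
f 14 3 20
f 21 20 7
f 14 20 21
f 4 21 26
f 21 7 27
f 26 27 9
f 21 27 26
f 4 26 30
f 26 9 33
f 30 33 10
f 26 33 30
f 5 31 19
f 31 10 32
f 19 32 6
f 31 32 19
f 3 15 39
f 15 5 40
f 39 40 12
f 15 40 39
f 7 20 36
f 20 3 35
f 36 35 11
f 20 35 36
f 9 27 28
f 27 7 24
f 28 24 8
f 27 24 28
f 10 33 29
f 33 9 25
f 29 25 2
f 33 25 29
f 44 43 46
f 44 46 45
f 46 43 47
f 46 47 45
f 47 43 48
f 47 48 45
f 48 43 49
f 48 49 45
f 49 43 50
f 49 50 45
f 50 43 51
f 50 51 45
f 51 43 52
f 51 52 45
f 52 43 53
f 52 53 45
f 53 43 54
f 53 54 45
f 54 43 55
f 54 55 45
f 55 43 56
f 55 56 45
f 56 43 44
f 56 44 45
f 58 57 60
f 58 60 59
f 60 57 61
f 60 61 59
f 61 57 62
f 61 62 59
f 62 57 63
f 62 63 59
f 63 57 64
f 63 64 59
f 64 57 65
f 64 65 59
f 65 57 66
f 65 66 59
f 66 57 67
f 66 67 59
f 67 57 68
f 67 68 59
f 68 57 69
f 68 69 59
f 69 57 70
f 69 70 59
f 70 57 71
f 70 71 59
f 71 57 72
f 71 72 59
f 72 57 73
f 72 73 59
f 73 57 58
f 73 58 59
f 75 74 77
f 75 77 76
f 77 74 78
f 77 78 76
f 78 74 79
f 78 79 76
f 79 74 80
f 79 80 76
f 80 74 81
f 80 81 76
f 81 74 82
f 81 82 76
f 82 74 83
f 82 83 76
f 83 74 84
f 83 84 76
f 84 74 85
f 84 85 76
f 85 74 86
f 85 86 76
f 86 74 87
f 86 87 76
f 87 74 75
f 87 75 76
f 89 91 88
f 92 89 88
f 88 91 90
f 90 92 88
f 89 95 91
f 93 89 92
f 93 95 89
f 91 95 90
f 94 92 90
f 90 95 94
f 94 93 92
f 95 93 94



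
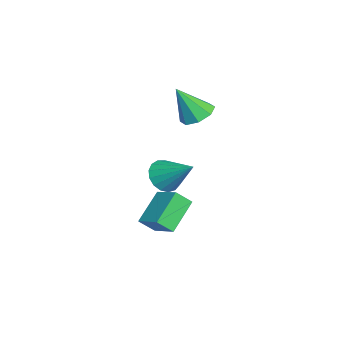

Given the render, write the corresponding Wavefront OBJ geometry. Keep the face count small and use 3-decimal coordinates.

v -2.967 -1.245 2.311
v -2.337 -0.584 2.639
v -2.813 -2.275 4.089
v -3.041 -0.411 2.801
v -3.701 -0.726 2.676
v -3.932 -1.345 2.337
v -3.597 -1.905 1.983
v -2.894 -2.079 1.822
v -2.233 -1.764 1.947
v -2.003 -1.145 2.285
v -0.936 -2.287 -2.589
v -0.746 -3.047 -1.846
v 0.179 -1.345 -1.908
v 0.368 -2.105 -1.165
v 0.472 -3.095 -3.775
v 0.661 -3.855 -3.032
v 1.586 -2.153 -3.094
v 1.776 -2.913 -2.351
v 2.312 -2.508 1.115
v 2.948 -3.164 1.336
v 3.268 -1.172 2.325
v 3.123 -2.961 0.975
v 3.113 -2.655 0.645
v 2.919 -2.315 0.423
v 2.586 -2.019 0.36
v 2.191 -1.835 0.469
v 1.823 -1.805 0.726
v 1.567 -1.936 1.073
v 1.482 -2.198 1.429
v 1.587 -2.531 1.713
v 1.858 -2.858 1.86
v 2.234 -3.105 1.836
v 2.627 -3.216 1.647
f 2 1 4
f 2 4 3
f 4 1 5
f 4 5 3
f 5 1 6
f 5 6 3
f 6 1 7
f 6 7 3
f 7 1 8
f 7 8 3
f 8 1 9
f 8 9 3
f 9 1 10
f 9 10 3
f 10 1 2
f 10 2 3
f 12 14 11
f 15 12 11
f 11 14 13
f 13 15 11
f 12 18 14
f 16 12 15
f 16 18 12
f 14 18 13
f 17 15 13
f 13 18 17
f 17 16 15
f 18 16 17
f 20 19 22
f 20 22 21
f 22 19 23
f 22 23 21
f 23 19 24
f 23 24 21
f 24 19 25
f 24 25 21
f 25 19 26
f 25 26 21
f 26 19 27
f 26 27 21
f 27 19 28
f 27 28 21
f 28 19 29
f 28 29 21
f 29 19 30
f 29 30 21
f 30 19 31
f 30 31 21
f 31 19 32
f 31 32 21
f 32 19 33
f 32 33 21
f 33 19 20
f 33 20 21



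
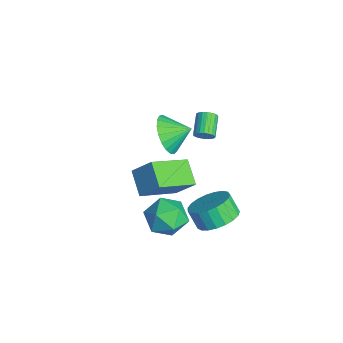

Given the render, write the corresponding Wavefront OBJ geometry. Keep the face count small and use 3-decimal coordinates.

v -1.424 1.167 -0.101
v -0.843 0.576 0.622
v -1.036 2.213 0.441
v -0.54 0.639 0.285
v -0.391 0.792 -0.119
v -0.42 1.011 -0.52
v -0.623 1.256 -0.848
v -0.964 1.486 -1.047
v -1.385 1.661 -1.083
v -1.813 1.751 -0.948
v -2.174 1.739 -0.667
v -2.405 1.629 -0.288
v -2.467 1.439 0.123
v -2.348 1.202 0.496
v -2.07 0.959 0.765
v -1.68 0.752 0.885
v -1.246 0.616 0.835
v 1.337 0.416 0.332
v 1.956 -1.415 1.318
v 1.905 1.161 1.358
v 2.524 -0.67 2.345
v 2.516 0.45 -0.345
v 3.135 -1.381 0.642
v 3.084 1.195 0.682
v 3.703 -0.636 1.668
v 4.16 1.924 -1.045
v 4.901 1.232 -0.864
v 4.401 0.924 0.006
v 3.66 1.616 -0.175
v 5.049 1.577 -0.657
v 4.548 1.269 0.213
v 5.043 1.982 -0.517
v 4.542 1.674 0.353
v 4.884 2.377 -0.469
v 4.384 2.069 0.401
v 4.6 2.693 -0.52
v 4.1 2.385 0.35
v 4.24 2.877 -0.662
v 3.74 2.569 0.208
v 3.866 2.896 -0.87
v 3.366 2.588 -0
v 3.543 2.746 -1.109
v 3.043 2.438 -0.239
v 3.327 2.455 -1.336
v 2.827 2.147 -0.466
v 3.255 2.072 -1.513
v 2.754 1.764 -0.643
v 3.339 1.663 -1.61
v 2.839 1.355 -0.739
v 3.565 1.299 -1.608
v 3.065 0.991 -0.738
v 3.895 1.044 -1.509
v 3.394 0.736 -0.639
v 4.27 0.94 -1.33
v 3.769 0.632 -0.46
v 4.626 1.007 -1.102
v 4.125 0.699 -0.232
v 1.17 2.142 2.102
v 1.456 2.439 2.385
v 0.516 2.855 2.901
v 0.23 2.558 2.618
v 1.419 2.56 2.22
v 0.479 2.975 2.735
v 1.339 2.608 2.034
v 0.398 3.023 2.55
v 1.229 2.576 1.86
v 0.289 2.991 2.376
v 1.109 2.469 1.728
v 0.169 2.884 2.244
v 1 2.305 1.661
v 0.06 2.72 2.177
v 0.92 2.114 1.67
v -0.02 2.529 2.186
v 0.884 1.927 1.754
v -0.057 2.342 2.269
v 0.897 1.777 1.898
v -0.044 2.192 2.413
v 0.957 1.691 2.077
v 0.017 2.106 2.593
v 1.054 1.683 2.261
v 0.114 2.098 2.776
v 1.171 1.754 2.417
v 0.231 2.169 2.932
v 1.288 1.892 2.519
v 0.348 2.307 3.034
v 1.385 2.074 2.549
v 0.444 2.489 3.064
v 1.444 2.268 2.501
v 0.504 2.683 3.017
v 3.271 0.849 -1.832
v 3.87 -0.031 -1.541
v 1.79 -0.149 -1.799
v 2.389 -1.029 -1.508
v 2.254 -0.194 -0.799
v 3.169 0.423 -0.819
v 2.491 -0.603 -2.521
v 3.406 0.014 -2.541
v 3.388 -0.928 -1.967
v 3.242 -0.676 -0.902
v 2.418 0.496 -2.438
v 2.272 0.748 -1.373
f 2 1 4
f 2 4 3
f 4 1 5
f 4 5 3
f 5 1 6
f 5 6 3
f 6 1 7
f 6 7 3
f 7 1 8
f 7 8 3
f 8 1 9
f 8 9 3
f 9 1 10
f 9 10 3
f 10 1 11
f 10 11 3
f 11 1 12
f 11 12 3
f 12 1 13
f 12 13 3
f 13 1 14
f 13 14 3
f 14 1 15
f 14 15 3
f 15 1 16
f 15 16 3
f 16 1 17
f 16 17 3
f 17 1 2
f 17 2 3
f 19 21 18
f 22 19 18
f 18 21 20
f 20 22 18
f 19 25 21
f 23 19 22
f 23 25 19
f 21 25 20
f 24 22 20
f 20 25 24
f 24 23 22
f 25 23 24
f 27 26 30
f 27 30 28
f 28 30 31
f 28 31 29
f 30 26 32
f 30 32 31
f 31 32 33
f 31 33 29
f 32 26 34
f 32 34 33
f 33 34 35
f 33 35 29
f 34 26 36
f 34 36 35
f 35 36 37
f 35 37 29
f 36 26 38
f 36 38 37
f 37 38 39
f 37 39 29
f 38 26 40
f 38 40 39
f 39 40 41
f 39 41 29
f 40 26 42
f 40 42 41
f 41 42 43
f 41 43 29
f 42 26 44
f 42 44 43
f 43 44 45
f 43 45 29
f 44 26 46
f 44 46 45
f 45 46 47
f 45 47 29
f 46 26 48
f 46 48 47
f 47 48 49
f 47 49 29
f 48 26 50
f 48 50 49
f 49 50 51
f 49 51 29
f 50 26 52
f 50 52 51
f 51 52 53
f 51 53 29
f 52 26 54
f 52 54 53
f 53 54 55
f 53 55 29
f 54 26 56
f 54 56 55
f 55 56 57
f 55 57 29
f 56 26 27
f 56 27 57
f 57 27 28
f 57 28 29
f 59 58 62
f 59 62 60
f 60 62 63
f 60 63 61
f 62 58 64
f 62 64 63
f 63 64 65
f 63 65 61
f 64 58 66
f 64 66 65
f 65 66 67
f 65 67 61
f 66 58 68
f 66 68 67
f 67 68 69
f 67 69 61
f 68 58 70
f 68 70 69
f 69 70 71
f 69 71 61
f 70 58 72
f 70 72 71
f 71 72 73
f 71 73 61
f 72 58 74
f 72 74 73
f 73 74 75
f 73 75 61
f 74 58 76
f 74 76 75
f 75 76 77
f 75 77 61
f 76 58 78
f 76 78 77
f 77 78 79
f 77 79 61
f 78 58 80
f 78 80 79
f 79 80 81
f 79 81 61
f 80 58 82
f 80 82 81
f 81 82 83
f 81 83 61
f 82 58 84
f 82 84 83
f 83 84 85
f 83 85 61
f 84 58 86
f 84 86 85
f 85 86 87
f 85 87 61
f 86 58 88
f 86 88 87
f 87 88 89
f 87 89 61
f 88 58 59
f 88 59 89
f 89 59 60
f 89 60 61
f 90 101 95
f 90 95 91
f 90 91 97
f 90 97 100
f 90 100 101
f 91 95 99
f 95 101 94
f 101 100 92
f 100 97 96
f 97 91 98
f 93 99 94
f 93 94 92
f 93 92 96
f 93 96 98
f 93 98 99
f 94 99 95
f 92 94 101
f 96 92 100
f 98 96 97
f 99 98 91



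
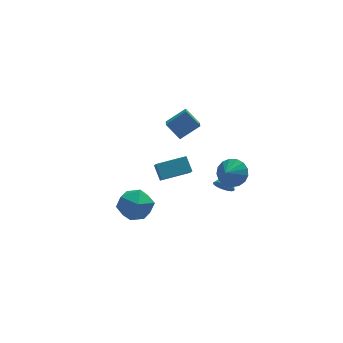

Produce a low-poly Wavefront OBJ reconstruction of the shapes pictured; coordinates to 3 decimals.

v 2.439 -0.55 -0.403
v 2.923 -0.554 -0.908
v 3.101 0.35 0.223
v 2.738 -0.351 -1.004
v 2.501 -0.183 -0.996
v 2.253 -0.078 -0.885
v 2.037 -0.054 -0.691
v 1.891 -0.117 -0.447
v 1.84 -0.254 -0.195
v 1.892 -0.442 0.02
v 2.039 -0.649 0.163
v 2.255 -0.839 0.208
v 2.503 -0.979 0.147
v 2.74 -1.045 -0.009
v 2.925 -1.025 -0.233
v 3.026 -0.923 -0.487
v 3.025 -0.756 -0.725
v -0.193 4.731 2.013
v -0.465 3.086 2.984
v 1.114 5.012 2.855
v 0.842 3.367 3.826
v 0.558 4.053 1.074
v 0.286 2.408 2.045
v 1.865 4.334 1.916
v 1.593 2.689 2.887
v 2.901 -0.806 1.026
v 3.6 -0.7 1.774
v 2.299 -1.554 1.694
v 3.27 -0.347 1.871
v 2.855 -0.1 1.773
v 2.451 -0.014 1.505
v 2.149 -0.11 1.126
v 2.021 -0.365 0.725
v 2.094 -0.722 0.392
v 2.352 -1.098 0.205
v 2.735 -1.407 0.205
v 3.157 -1.579 0.394
v 3.521 -1.573 0.727
v 3.742 -1.392 1.129
v 3.771 -1.077 1.507
v -1.329 -0.524 0.799
v -1.555 0.272 1.612
v -1.338 0.131 0.154
v -1.564 0.928 0.967
v 0.564 -0.248 1.053
v 0.338 0.549 1.866
v 0.555 0.408 0.408
v 0.329 1.204 1.221
v -3.49 -3.084 0.777
v -2.62 -3.982 0.727
v -4.32 -3.978 2.393
v -3.45 -4.876 2.343
v -3.129 -3.711 2.668
v -2.616 -3.158 1.67
v -4.324 -4.802 1.45
v -3.811 -4.249 0.452
v -3.135 -5.043 1.143
v -2.397 -4.369 1.896
v -4.543 -3.591 1.224
v -3.805 -2.917 1.977
f 2 1 4
f 2 4 3
f 4 1 5
f 4 5 3
f 5 1 6
f 5 6 3
f 6 1 7
f 6 7 3
f 7 1 8
f 7 8 3
f 8 1 9
f 8 9 3
f 9 1 10
f 9 10 3
f 10 1 11
f 10 11 3
f 11 1 12
f 11 12 3
f 12 1 13
f 12 13 3
f 13 1 14
f 13 14 3
f 14 1 15
f 14 15 3
f 15 1 16
f 15 16 3
f 16 1 17
f 16 17 3
f 17 1 2
f 17 2 3
f 19 21 18
f 22 19 18
f 18 21 20
f 20 22 18
f 19 25 21
f 23 19 22
f 23 25 19
f 21 25 20
f 24 22 20
f 20 25 24
f 24 23 22
f 25 23 24
f 27 26 29
f 27 29 28
f 29 26 30
f 29 30 28
f 30 26 31
f 30 31 28
f 31 26 32
f 31 32 28
f 32 26 33
f 32 33 28
f 33 26 34
f 33 34 28
f 34 26 35
f 34 35 28
f 35 26 36
f 35 36 28
f 36 26 37
f 36 37 28
f 37 26 38
f 37 38 28
f 38 26 39
f 38 39 28
f 39 26 40
f 39 40 28
f 40 26 27
f 40 27 28
f 42 44 41
f 45 42 41
f 41 44 43
f 43 45 41
f 42 48 44
f 46 42 45
f 46 48 42
f 44 48 43
f 47 45 43
f 43 48 47
f 47 46 45
f 48 46 47
f 49 60 54
f 49 54 50
f 49 50 56
f 49 56 59
f 49 59 60
f 50 54 58
f 54 60 53
f 60 59 51
f 59 56 55
f 56 50 57
f 52 58 53
f 52 53 51
f 52 51 55
f 52 55 57
f 52 57 58
f 53 58 54
f 51 53 60
f 55 51 59
f 57 55 56
f 58 57 50



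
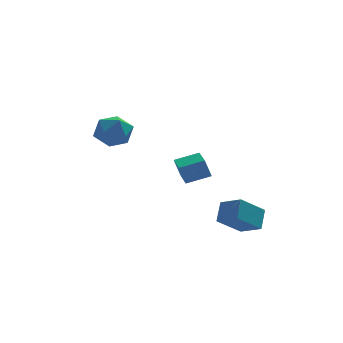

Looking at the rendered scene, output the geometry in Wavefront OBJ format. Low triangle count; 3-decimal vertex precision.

v 2.595 -1.399 -3.894
v 1.363 -2.007 -2.875
v 2.893 -0.587 -3.048
v 1.662 -1.195 -2.029
v 3.418 -2.225 -3.391
v 2.187 -2.833 -2.372
v 3.717 -1.413 -2.545
v 2.485 -2.021 -1.526
v -3.463 -0.01 1.621
v -2.734 0.389 2.212
v -3.706 -1.209 2.728
v -2.977 -0.81 3.319
v -3.859 -0.315 3.193
v -3.71 0.426 2.509
v -2.73 -1.246 2.431
v -2.581 -0.505 1.747
v -2.282 -0.375 2.713
v -2.979 0.201 3.184
v -3.461 -1.021 1.756
v -4.158 -0.445 2.227
v 0.461 2.131 -2.13
v 0.126 2.137 -1.082
v 0.388 3.549 -2.161
v 0.054 3.555 -1.113
v 1.726 2.205 -1.727
v 1.392 2.211 -0.679
v 1.654 3.623 -1.758
v 1.319 3.629 -0.71
f 2 4 1
f 5 2 1
f 1 4 3
f 3 5 1
f 2 8 4
f 6 2 5
f 6 8 2
f 4 8 3
f 7 5 3
f 3 8 7
f 7 6 5
f 8 6 7
f 9 20 14
f 9 14 10
f 9 10 16
f 9 16 19
f 9 19 20
f 10 14 18
f 14 20 13
f 20 19 11
f 19 16 15
f 16 10 17
f 12 18 13
f 12 13 11
f 12 11 15
f 12 15 17
f 12 17 18
f 13 18 14
f 11 13 20
f 15 11 19
f 17 15 16
f 18 17 10
f 22 24 21
f 25 22 21
f 21 24 23
f 23 25 21
f 22 28 24
f 26 22 25
f 26 28 22
f 24 28 23
f 27 25 23
f 23 28 27
f 27 26 25
f 28 26 27



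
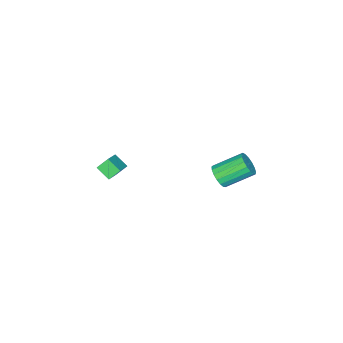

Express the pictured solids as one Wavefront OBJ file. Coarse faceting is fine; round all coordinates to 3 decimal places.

v 2.027 2.743 1.605
v 2.507 2.769 2.141
v 1.453 3.863 3.031
v 0.973 3.837 2.495
v 2.6 3.028 1.934
v 1.547 4.122 2.824
v 2.563 3.222 1.651
v 1.509 4.315 2.542
v 2.402 3.306 1.358
v 1.349 4.399 2.248
v 2.156 3.261 1.122
v 1.102 4.354 2.012
v 1.88 3.098 0.996
v 0.826 4.191 1.886
v 1.637 2.853 1.009
v 0.584 3.946 1.899
v 1.484 2.583 1.159
v 0.431 3.677 2.05
v 1.455 2.35 1.412
v 0.402 3.443 2.302
v 1.557 2.207 1.708
v 0.504 3.3 2.598
v 1.767 2.187 1.981
v 0.713 3.28 2.871
v 2.036 2.294 2.168
v 0.983 3.388 3.058
v 2.303 2.504 2.225
v 1.249 3.598 3.116
v 2.188 -3.878 -0.257
v 3.247 -3.503 0.378
v 2.208 -3.057 -0.774
v 3.266 -2.682 -0.138
v 2.674 -4.258 -0.842
v 3.732 -3.883 -0.206
v 2.693 -3.437 -1.358
v 3.752 -3.062 -0.723
f 2 1 5
f 2 5 3
f 3 5 6
f 3 6 4
f 5 1 7
f 5 7 6
f 6 7 8
f 6 8 4
f 7 1 9
f 7 9 8
f 8 9 10
f 8 10 4
f 9 1 11
f 9 11 10
f 10 11 12
f 10 12 4
f 11 1 13
f 11 13 12
f 12 13 14
f 12 14 4
f 13 1 15
f 13 15 14
f 14 15 16
f 14 16 4
f 15 1 17
f 15 17 16
f 16 17 18
f 16 18 4
f 17 1 19
f 17 19 18
f 18 19 20
f 18 20 4
f 19 1 21
f 19 21 20
f 20 21 22
f 20 22 4
f 21 1 23
f 21 23 22
f 22 23 24
f 22 24 4
f 23 1 25
f 23 25 24
f 24 25 26
f 24 26 4
f 25 1 27
f 25 27 26
f 26 27 28
f 26 28 4
f 27 1 2
f 27 2 28
f 28 2 3
f 28 3 4
f 30 32 29
f 33 30 29
f 29 32 31
f 31 33 29
f 30 36 32
f 34 30 33
f 34 36 30
f 32 36 31
f 35 33 31
f 31 36 35
f 35 34 33
f 36 34 35



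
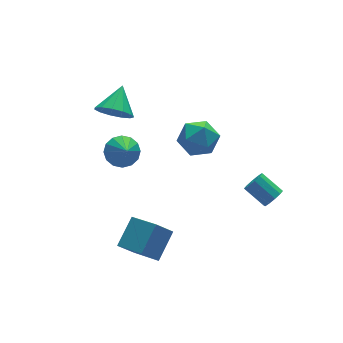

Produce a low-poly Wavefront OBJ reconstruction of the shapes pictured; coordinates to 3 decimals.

v -1.882 2.146 -1.184
v -1.23 2.506 -0.715
v -2.058 1.254 -0.256
v -1.607 2.722 -0.578
v -2.058 2.784 -0.604
v -2.461 2.675 -0.785
v -2.71 2.425 -1.073
v -2.736 2.099 -1.391
v -2.534 1.787 -1.653
v -2.158 1.57 -1.79
v -1.707 1.509 -1.765
v -1.303 1.617 -1.584
v -1.055 1.868 -1.296
v -1.028 2.193 -0.978
v 2.819 -3.863 -1.605
v 3.257 -3.5 -1.795
v 2.739 -2.514 -1.105
v 2.301 -2.877 -0.915
v 2.977 -3.477 -2.037
v 2.459 -2.492 -1.347
v 2.637 -3.602 -2.114
v 2.119 -2.617 -1.424
v 2.366 -3.827 -1.997
v 1.848 -2.841 -1.306
v 2.268 -4.065 -1.73
v 1.75 -3.079 -1.04
v 2.381 -4.226 -1.415
v 1.863 -3.24 -0.725
v 2.661 -4.248 -1.173
v 2.143 -3.263 -0.483
v 3.001 -4.123 -1.096
v 2.483 -3.138 -0.406
v 3.272 -3.899 -1.214
v 2.754 -2.913 -0.523
v 3.37 -3.661 -1.48
v 2.852 -2.675 -0.79
v -2.363 1.917 2.236
v -1.882 2.154 1.452
v -1.437 2.843 3.084
v -2.28 2.509 1.498
v -2.704 2.676 1.778
v -3.02 2.602 2.204
v -3.127 2.31 2.64
v -2.992 1.894 2.948
v -2.657 1.484 3.029
v -2.228 1.212 2.859
v -1.842 1.164 2.491
v -1.622 1.354 2.042
v -1.636 1.723 1.655
v -2.845 -3.377 -4.029
v -3.648 -3.275 -3.143
v -3.33 -1.879 -4.641
v -4.133 -1.777 -3.755
v -1.707 -2.623 -3.085
v -2.51 -2.521 -2.199
v -2.192 -1.125 -3.697
v -2.995 -1.023 -2.811
v 2.388 3.412 -2.562
v 3.063 2.931 -1.801
v 1.577 1.809 -2.859
v 2.252 1.328 -2.098
v 1.465 2.059 -1.767
v 1.965 3.05 -1.584
v 2.675 1.69 -3.076
v 3.175 2.681 -2.893
v 3.24 1.866 -2.119
v 2.492 2.094 -1.311
v 2.148 2.646 -3.349
v 1.4 2.874 -2.541
f 2 1 4
f 2 4 3
f 4 1 5
f 4 5 3
f 5 1 6
f 5 6 3
f 6 1 7
f 6 7 3
f 7 1 8
f 7 8 3
f 8 1 9
f 8 9 3
f 9 1 10
f 9 10 3
f 10 1 11
f 10 11 3
f 11 1 12
f 11 12 3
f 12 1 13
f 12 13 3
f 13 1 14
f 13 14 3
f 14 1 2
f 14 2 3
f 16 15 19
f 16 19 17
f 17 19 20
f 17 20 18
f 19 15 21
f 19 21 20
f 20 21 22
f 20 22 18
f 21 15 23
f 21 23 22
f 22 23 24
f 22 24 18
f 23 15 25
f 23 25 24
f 24 25 26
f 24 26 18
f 25 15 27
f 25 27 26
f 26 27 28
f 26 28 18
f 27 15 29
f 27 29 28
f 28 29 30
f 28 30 18
f 29 15 31
f 29 31 30
f 30 31 32
f 30 32 18
f 31 15 33
f 31 33 32
f 32 33 34
f 32 34 18
f 33 15 35
f 33 35 34
f 34 35 36
f 34 36 18
f 35 15 16
f 35 16 36
f 36 16 17
f 36 17 18
f 38 37 40
f 38 40 39
f 40 37 41
f 40 41 39
f 41 37 42
f 41 42 39
f 42 37 43
f 42 43 39
f 43 37 44
f 43 44 39
f 44 37 45
f 44 45 39
f 45 37 46
f 45 46 39
f 46 37 47
f 46 47 39
f 47 37 48
f 47 48 39
f 48 37 49
f 48 49 39
f 49 37 38
f 49 38 39
f 51 53 50
f 54 51 50
f 50 53 52
f 52 54 50
f 51 57 53
f 55 51 54
f 55 57 51
f 53 57 52
f 56 54 52
f 52 57 56
f 56 55 54
f 57 55 56
f 58 69 63
f 58 63 59
f 58 59 65
f 58 65 68
f 58 68 69
f 59 63 67
f 63 69 62
f 69 68 60
f 68 65 64
f 65 59 66
f 61 67 62
f 61 62 60
f 61 60 64
f 61 64 66
f 61 66 67
f 62 67 63
f 60 62 69
f 64 60 68
f 66 64 65
f 67 66 59



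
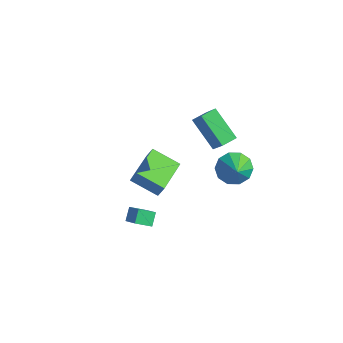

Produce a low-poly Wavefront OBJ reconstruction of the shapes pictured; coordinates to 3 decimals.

v 0.398 -3.81 1.453
v 1.398 -4.062 2.278
v 0.904 -3.112 1.054
v 1.903 -3.363 1.879
v 0.717 -4.357 0.901
v 1.716 -4.608 1.726
v 1.222 -3.658 0.502
v 2.222 -3.91 1.327
v -0.627 3.083 0.678
v -2.312 3.137 1.996
v -0.519 4.022 0.778
v -2.204 4.076 2.096
v 0.324 2.844 1.904
v -1.361 2.898 3.222
v 0.432 3.783 2.004
v -1.253 3.837 3.322
v 1.596 2.466 1.131
v 2.209 2.28 0.337
v 2.464 1.834 1.949
v 2.377 2.833 0.587
v 2.247 3.247 1.044
v 1.869 3.362 1.535
v 1.386 3.136 1.871
v 0.984 2.653 1.925
v 0.815 2.099 1.675
v 0.945 1.686 1.217
v 1.324 1.57 0.727
v 1.807 1.797 0.39
v -0.063 -3.322 3.047
v 0.249 -3.162 3.81
v -0.976 -1.376 3.01
v -0.665 -1.216 3.773
v 1.325 -2.684 2.347
v 1.636 -2.524 3.11
v 0.411 -0.738 2.31
v 0.723 -0.578 3.073
f 2 4 1
f 5 2 1
f 1 4 3
f 3 5 1
f 2 8 4
f 6 2 5
f 6 8 2
f 4 8 3
f 7 5 3
f 3 8 7
f 7 6 5
f 8 6 7
f 10 12 9
f 13 10 9
f 9 12 11
f 11 13 9
f 10 16 12
f 14 10 13
f 14 16 10
f 12 16 11
f 15 13 11
f 11 16 15
f 15 14 13
f 16 14 15
f 18 17 20
f 18 20 19
f 20 17 21
f 20 21 19
f 21 17 22
f 21 22 19
f 22 17 23
f 22 23 19
f 23 17 24
f 23 24 19
f 24 17 25
f 24 25 19
f 25 17 26
f 25 26 19
f 26 17 27
f 26 27 19
f 27 17 28
f 27 28 19
f 28 17 18
f 28 18 19
f 30 32 29
f 33 30 29
f 29 32 31
f 31 33 29
f 30 36 32
f 34 30 33
f 34 36 30
f 32 36 31
f 35 33 31
f 31 36 35
f 35 34 33
f 36 34 35



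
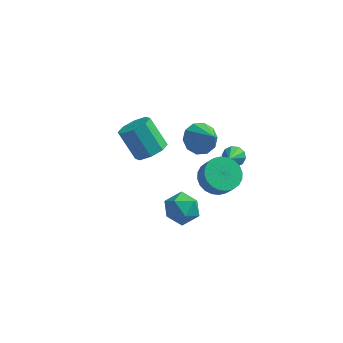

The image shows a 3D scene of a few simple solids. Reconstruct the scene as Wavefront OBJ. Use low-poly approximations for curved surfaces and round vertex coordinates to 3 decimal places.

v 1.597 2.665 2.488
v 2.459 2.601 1.892
v 2.543 1.575 3.972
v 2.506 3.137 2.256
v 2.206 3.492 2.708
v 1.673 3.532 3.077
v 1.112 3.24 3.22
v 0.735 2.729 3.085
v 0.688 2.194 2.721
v 0.988 1.838 2.268
v 1.521 1.799 1.9
v 2.083 2.09 1.756
v 1.149 -2.237 1.909
v 2.171 -2.382 2.272
v 0.769 -3.918 2.308
v 1.791 -4.063 2.671
v 1.1 -3.421 3.224
v 1.335 -2.381 2.977
v 1.605 -3.919 1.603
v 1.84 -2.879 1.356
v 2.452 -3.421 2.082
v 2.14 -3.113 3.084
v 0.8 -3.187 1.496
v 0.488 -2.879 2.498
v 3.366 3.929 -0.319
v 4.064 3.892 -0.296
v 3.254 2.571 0.919
v 3.936 4.176 0.004
v 3.59 4.365 0.181
v 3.158 4.388 0.167
v 2.806 4.236 -0.032
v 2.667 3.966 -0.341
v 2.796 3.682 -0.641
v 3.142 3.492 -0.818
v 3.574 3.469 -0.804
v 3.926 3.622 -0.605
v 3.017 -1.068 3.099
v 4.016 -0.992 2.67
v 4.463 -1.436 3.633
v 3.463 -1.512 4.061
v 3.979 -0.614 2.862
v 4.425 -1.058 3.824
v 3.795 -0.305 3.089
v 4.242 -0.749 4.052
v 3.493 -0.113 3.318
v 3.94 -0.556 4.281
v 3.118 -0.065 3.514
v 3.565 -0.509 4.476
v 2.728 -0.171 3.646
v 3.175 -0.615 4.609
v 2.382 -0.413 3.695
v 2.828 -0.857 4.658
v 2.132 -0.755 3.653
v 2.579 -1.198 4.616
v 2.017 -1.144 3.527
v 2.464 -1.588 4.49
v 2.055 -1.522 3.336
v 2.501 -1.966 4.298
v 2.238 -1.831 3.108
v 2.685 -2.275 4.071
v 2.54 -2.024 2.879
v 2.987 -2.467 3.842
v 2.915 -2.071 2.684
v 3.362 -2.515 3.646
v 3.305 -1.965 2.551
v 3.752 -2.409 3.514
v 3.652 -1.723 2.502
v 4.098 -2.167 3.465
v 3.901 -1.382 2.544
v 4.348 -1.825 3.507
v -1.33 3.544 -0.213
v -0.454 3.92 0.228
v -1.574 4.651 1.833
v -2.45 4.276 1.393
v -0.805 4.453 -0.26
v -1.926 5.184 1.345
v -1.464 4.454 -0.721
v -2.585 5.185 0.885
v -2.044 3.922 -0.883
v -3.165 4.653 0.722
v -2.206 3.169 -0.653
v -3.326 3.9 0.952
v -1.854 2.636 -0.165
v -2.975 3.367 1.44
v -1.195 2.635 0.295
v -2.316 3.366 1.901
v -0.615 3.167 0.458
v -1.736 3.898 2.063
f 2 1 4
f 2 4 3
f 4 1 5
f 4 5 3
f 5 1 6
f 5 6 3
f 6 1 7
f 6 7 3
f 7 1 8
f 7 8 3
f 8 1 9
f 8 9 3
f 9 1 10
f 9 10 3
f 10 1 11
f 10 11 3
f 11 1 12
f 11 12 3
f 12 1 2
f 12 2 3
f 13 24 18
f 13 18 14
f 13 14 20
f 13 20 23
f 13 23 24
f 14 18 22
f 18 24 17
f 24 23 15
f 23 20 19
f 20 14 21
f 16 22 17
f 16 17 15
f 16 15 19
f 16 19 21
f 16 21 22
f 17 22 18
f 15 17 24
f 19 15 23
f 21 19 20
f 22 21 14
f 26 25 28
f 26 28 27
f 28 25 29
f 28 29 27
f 29 25 30
f 29 30 27
f 30 25 31
f 30 31 27
f 31 25 32
f 31 32 27
f 32 25 33
f 32 33 27
f 33 25 34
f 33 34 27
f 34 25 35
f 34 35 27
f 35 25 36
f 35 36 27
f 36 25 26
f 36 26 27
f 38 37 41
f 38 41 39
f 39 41 42
f 39 42 40
f 41 37 43
f 41 43 42
f 42 43 44
f 42 44 40
f 43 37 45
f 43 45 44
f 44 45 46
f 44 46 40
f 45 37 47
f 45 47 46
f 46 47 48
f 46 48 40
f 47 37 49
f 47 49 48
f 48 49 50
f 48 50 40
f 49 37 51
f 49 51 50
f 50 51 52
f 50 52 40
f 51 37 53
f 51 53 52
f 52 53 54
f 52 54 40
f 53 37 55
f 53 55 54
f 54 55 56
f 54 56 40
f 55 37 57
f 55 57 56
f 56 57 58
f 56 58 40
f 57 37 59
f 57 59 58
f 58 59 60
f 58 60 40
f 59 37 61
f 59 61 60
f 60 61 62
f 60 62 40
f 61 37 63
f 61 63 62
f 62 63 64
f 62 64 40
f 63 37 65
f 63 65 64
f 64 65 66
f 64 66 40
f 65 37 67
f 65 67 66
f 66 67 68
f 66 68 40
f 67 37 69
f 67 69 68
f 68 69 70
f 68 70 40
f 69 37 38
f 69 38 70
f 70 38 39
f 70 39 40
f 72 71 75
f 72 75 73
f 73 75 76
f 73 76 74
f 75 71 77
f 75 77 76
f 76 77 78
f 76 78 74
f 77 71 79
f 77 79 78
f 78 79 80
f 78 80 74
f 79 71 81
f 79 81 80
f 80 81 82
f 80 82 74
f 81 71 83
f 81 83 82
f 82 83 84
f 82 84 74
f 83 71 85
f 83 85 84
f 84 85 86
f 84 86 74
f 85 71 87
f 85 87 86
f 86 87 88
f 86 88 74
f 87 71 72
f 87 72 88
f 88 72 73
f 88 73 74

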